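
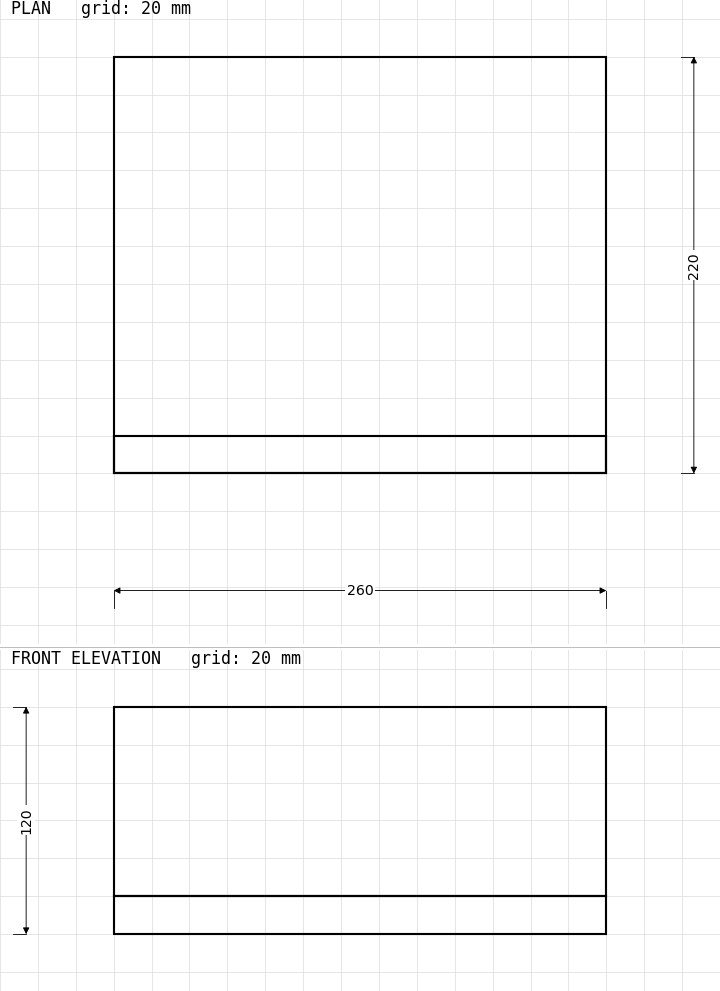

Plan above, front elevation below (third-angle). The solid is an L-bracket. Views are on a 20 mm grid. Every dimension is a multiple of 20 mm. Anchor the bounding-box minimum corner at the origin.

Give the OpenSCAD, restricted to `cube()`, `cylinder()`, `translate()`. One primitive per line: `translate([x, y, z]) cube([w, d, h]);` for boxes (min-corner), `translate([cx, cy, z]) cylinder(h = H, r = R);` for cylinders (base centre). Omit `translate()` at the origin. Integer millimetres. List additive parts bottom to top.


cube([260, 220, 20]);
translate([0, 0, 20]) cube([260, 20, 100]);


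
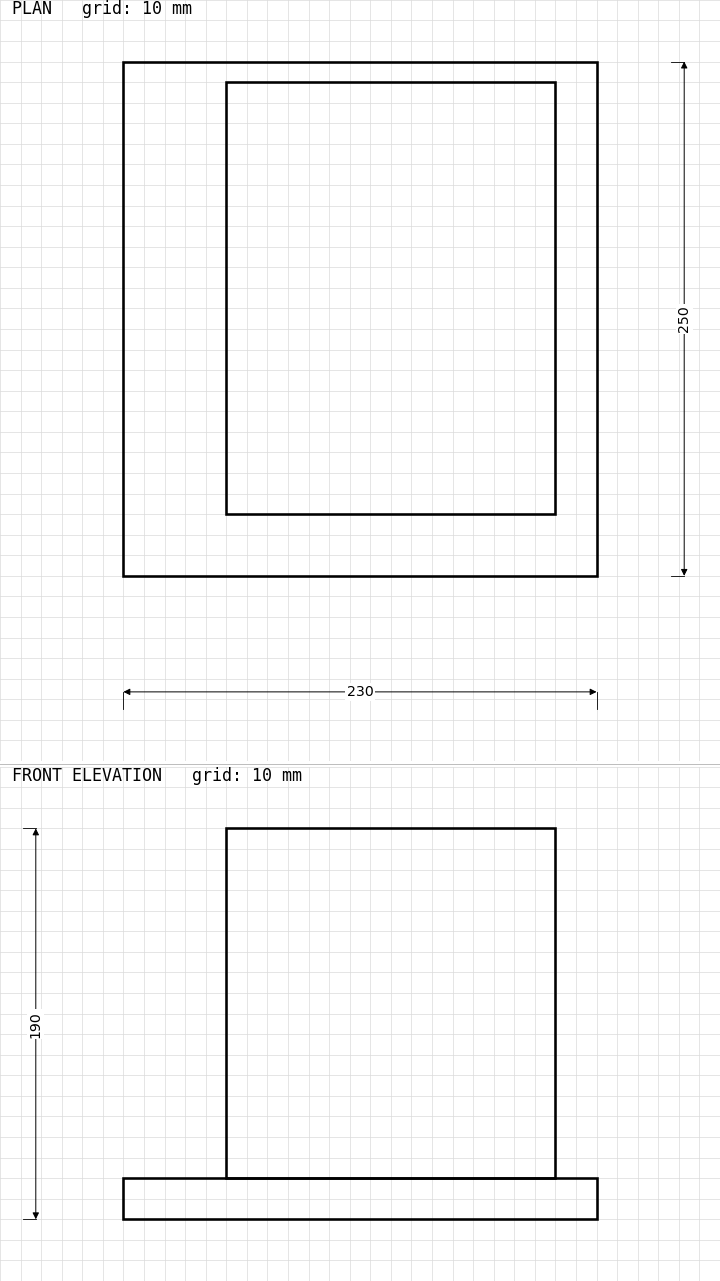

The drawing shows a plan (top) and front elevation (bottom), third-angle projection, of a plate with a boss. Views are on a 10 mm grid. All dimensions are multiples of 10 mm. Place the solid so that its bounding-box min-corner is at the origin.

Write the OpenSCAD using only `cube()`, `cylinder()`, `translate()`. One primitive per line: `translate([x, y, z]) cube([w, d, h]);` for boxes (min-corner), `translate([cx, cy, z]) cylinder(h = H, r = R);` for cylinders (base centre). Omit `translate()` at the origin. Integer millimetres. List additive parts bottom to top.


cube([230, 250, 20]);
translate([50, 30, 20]) cube([160, 210, 170]);


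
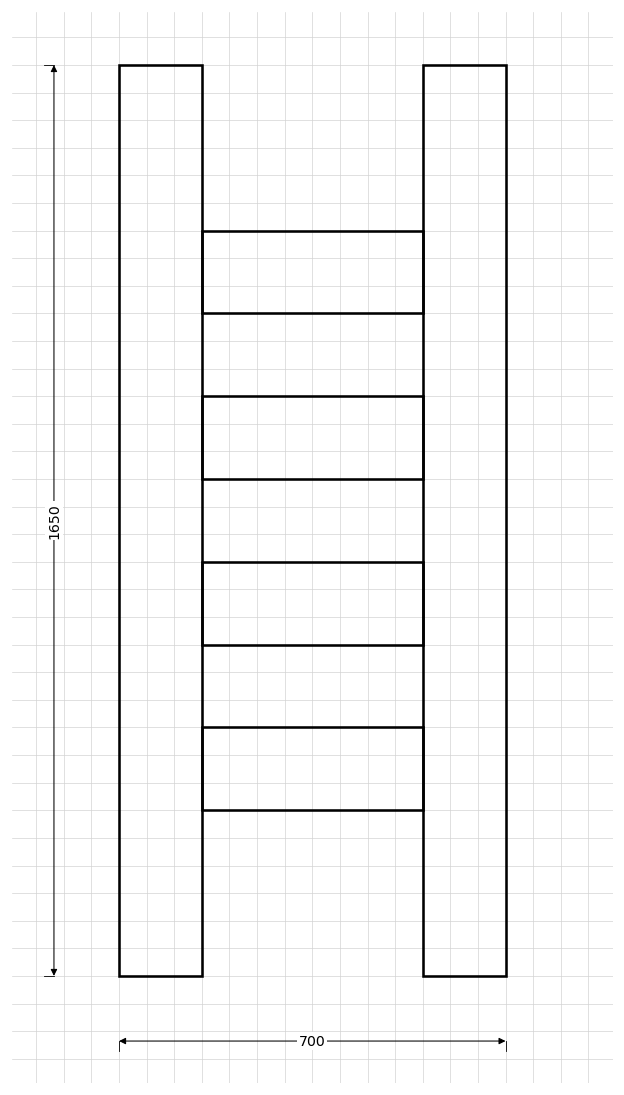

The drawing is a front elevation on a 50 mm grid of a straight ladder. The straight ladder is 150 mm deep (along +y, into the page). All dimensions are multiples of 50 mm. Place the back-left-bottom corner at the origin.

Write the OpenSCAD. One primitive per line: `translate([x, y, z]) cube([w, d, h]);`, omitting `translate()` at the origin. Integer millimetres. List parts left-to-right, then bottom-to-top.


cube([150, 150, 1650]);
translate([150, 0, 300]) cube([400, 150, 150]);
translate([150, 0, 600]) cube([400, 150, 150]);
translate([150, 0, 900]) cube([400, 150, 150]);
translate([150, 0, 1200]) cube([400, 150, 150]);
translate([550, 0, 0]) cube([150, 150, 1650]);


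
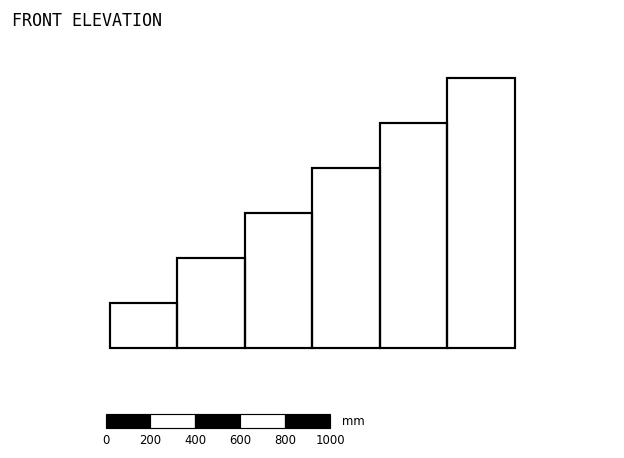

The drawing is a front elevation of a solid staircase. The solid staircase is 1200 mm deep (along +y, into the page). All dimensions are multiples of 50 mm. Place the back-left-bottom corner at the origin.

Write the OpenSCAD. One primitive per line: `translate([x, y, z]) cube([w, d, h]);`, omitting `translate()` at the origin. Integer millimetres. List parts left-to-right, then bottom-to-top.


cube([300, 1200, 200]);
translate([300, 0, 0]) cube([300, 1200, 400]);
translate([600, 0, 0]) cube([300, 1200, 600]);
translate([900, 0, 0]) cube([300, 1200, 800]);
translate([1200, 0, 0]) cube([300, 1200, 1000]);
translate([1500, 0, 0]) cube([300, 1200, 1200]);


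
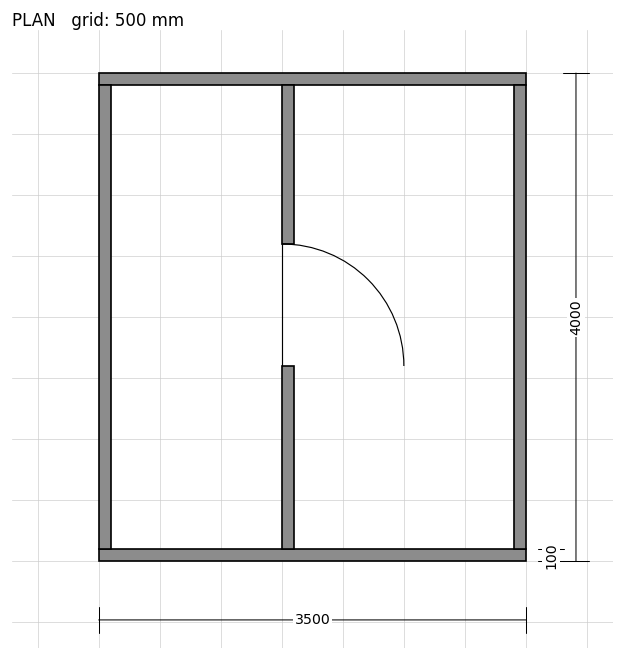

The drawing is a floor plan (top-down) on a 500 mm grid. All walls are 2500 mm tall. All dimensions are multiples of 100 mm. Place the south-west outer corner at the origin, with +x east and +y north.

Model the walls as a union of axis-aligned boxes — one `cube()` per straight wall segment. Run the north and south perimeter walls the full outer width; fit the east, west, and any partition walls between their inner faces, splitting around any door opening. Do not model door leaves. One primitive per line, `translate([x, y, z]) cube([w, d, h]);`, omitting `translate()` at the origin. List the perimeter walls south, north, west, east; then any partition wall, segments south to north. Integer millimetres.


cube([3500, 100, 2500]);
translate([0, 3900, 0]) cube([3500, 100, 2500]);
translate([0, 100, 0]) cube([100, 3800, 2500]);
translate([3400, 100, 0]) cube([100, 3800, 2500]);
translate([1500, 100, 0]) cube([100, 1500, 2500]);
translate([1500, 2600, 0]) cube([100, 1300, 2500]);


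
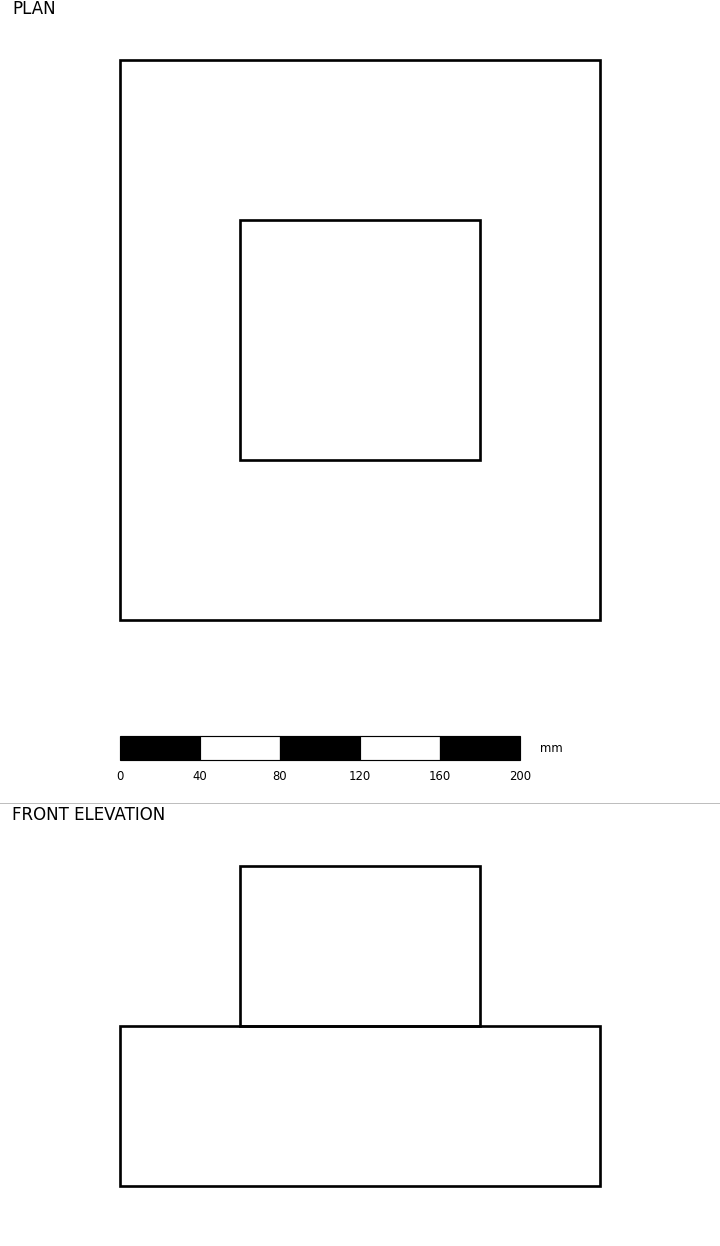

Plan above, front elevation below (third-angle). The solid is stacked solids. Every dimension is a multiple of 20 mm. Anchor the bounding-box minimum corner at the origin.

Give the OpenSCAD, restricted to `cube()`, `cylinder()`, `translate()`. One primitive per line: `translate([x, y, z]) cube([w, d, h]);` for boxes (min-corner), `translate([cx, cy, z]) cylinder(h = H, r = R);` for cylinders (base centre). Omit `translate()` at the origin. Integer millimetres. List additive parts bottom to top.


cube([240, 280, 80]);
translate([60, 80, 80]) cube([120, 120, 80]);


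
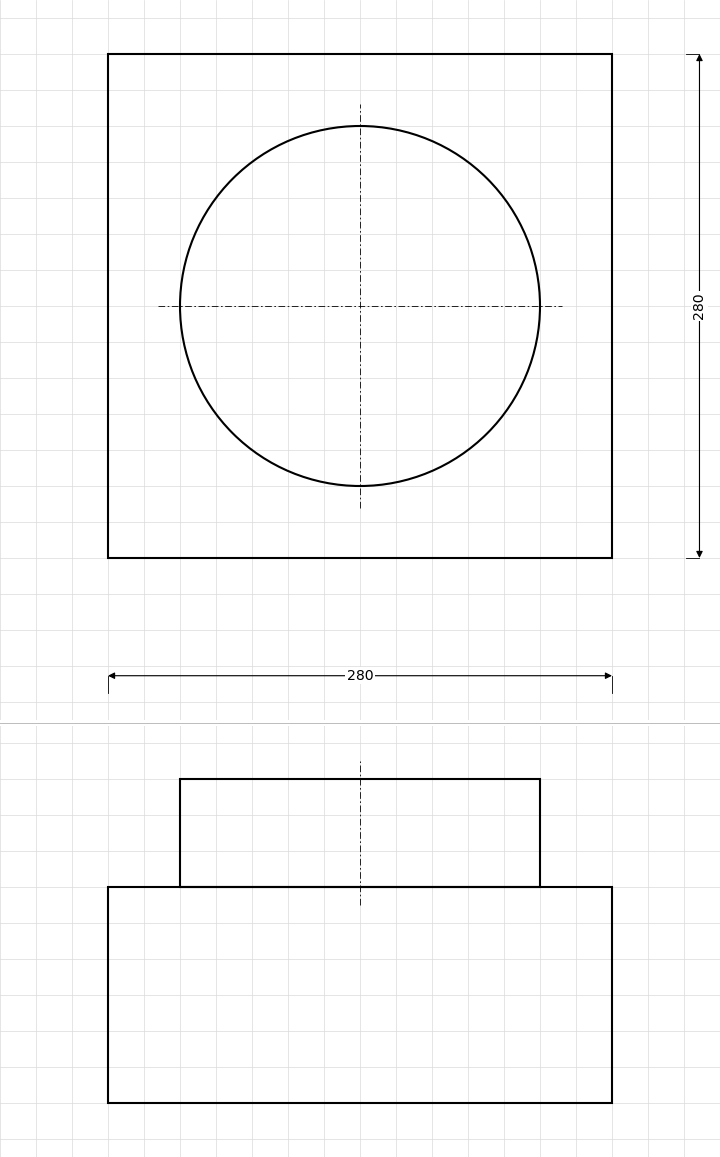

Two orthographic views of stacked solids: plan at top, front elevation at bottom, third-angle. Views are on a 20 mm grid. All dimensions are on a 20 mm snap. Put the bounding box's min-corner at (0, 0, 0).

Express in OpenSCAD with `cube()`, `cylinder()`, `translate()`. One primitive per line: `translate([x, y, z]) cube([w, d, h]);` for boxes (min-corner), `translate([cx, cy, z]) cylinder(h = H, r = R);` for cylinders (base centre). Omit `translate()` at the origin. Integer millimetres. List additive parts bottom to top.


cube([280, 280, 120]);
translate([140, 140, 120]) cylinder(h = 60, r = 100);


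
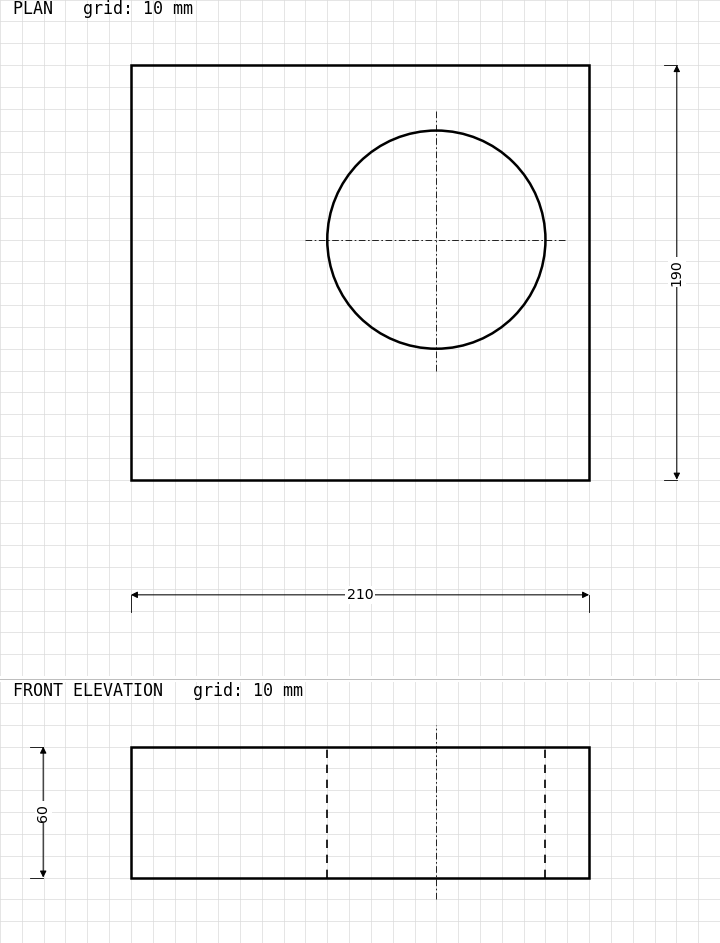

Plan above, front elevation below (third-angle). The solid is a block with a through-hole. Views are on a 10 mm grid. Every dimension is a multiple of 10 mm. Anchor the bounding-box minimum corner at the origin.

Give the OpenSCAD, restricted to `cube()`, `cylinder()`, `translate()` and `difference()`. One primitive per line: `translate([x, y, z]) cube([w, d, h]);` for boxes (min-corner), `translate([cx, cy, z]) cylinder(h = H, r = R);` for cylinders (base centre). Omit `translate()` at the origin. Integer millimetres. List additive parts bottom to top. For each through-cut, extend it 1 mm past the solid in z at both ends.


difference() {
  cube([210, 190, 60]);
  translate([140, 110, -1]) cylinder(h = 62, r = 50);
}


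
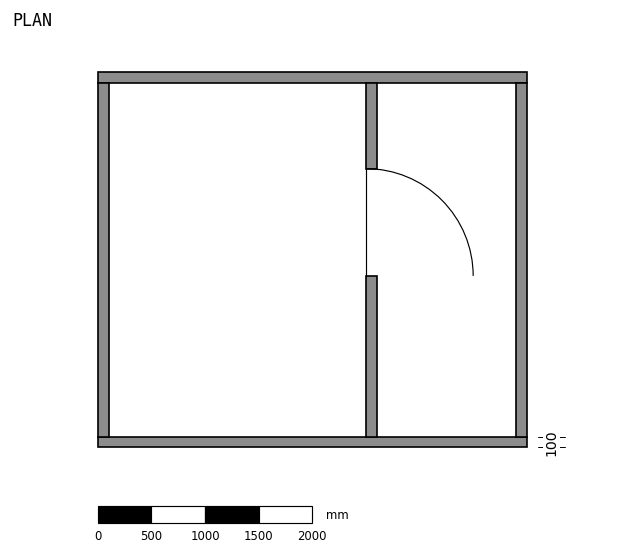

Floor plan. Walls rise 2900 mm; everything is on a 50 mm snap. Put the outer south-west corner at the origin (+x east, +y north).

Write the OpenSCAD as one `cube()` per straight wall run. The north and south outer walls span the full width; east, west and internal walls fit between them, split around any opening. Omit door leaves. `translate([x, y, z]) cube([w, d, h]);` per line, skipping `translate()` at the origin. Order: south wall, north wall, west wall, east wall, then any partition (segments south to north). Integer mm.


cube([4000, 100, 2900]);
translate([0, 3400, 0]) cube([4000, 100, 2900]);
translate([0, 100, 0]) cube([100, 3300, 2900]);
translate([3900, 100, 0]) cube([100, 3300, 2900]);
translate([2500, 100, 0]) cube([100, 1500, 2900]);
translate([2500, 2600, 0]) cube([100, 800, 2900]);


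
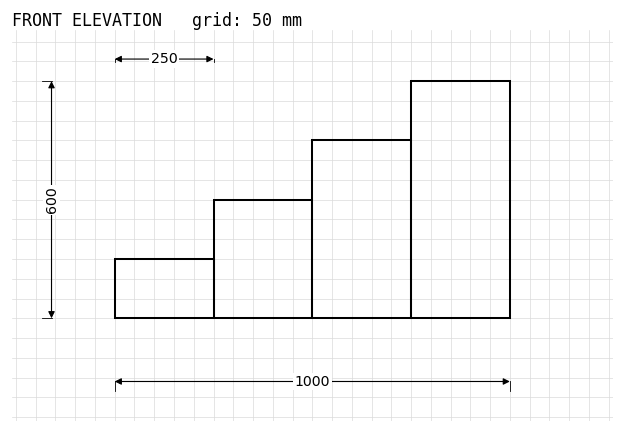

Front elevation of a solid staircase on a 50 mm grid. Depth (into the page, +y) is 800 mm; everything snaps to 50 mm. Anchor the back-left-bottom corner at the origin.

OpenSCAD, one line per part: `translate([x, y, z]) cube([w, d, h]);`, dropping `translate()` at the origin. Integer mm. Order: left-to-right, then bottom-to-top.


cube([250, 800, 150]);
translate([250, 0, 0]) cube([250, 800, 300]);
translate([500, 0, 0]) cube([250, 800, 450]);
translate([750, 0, 0]) cube([250, 800, 600]);


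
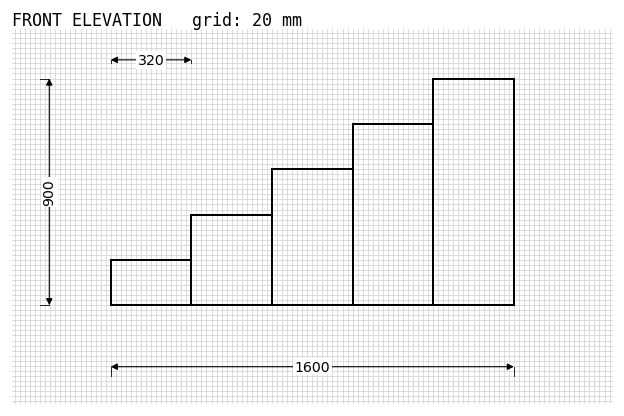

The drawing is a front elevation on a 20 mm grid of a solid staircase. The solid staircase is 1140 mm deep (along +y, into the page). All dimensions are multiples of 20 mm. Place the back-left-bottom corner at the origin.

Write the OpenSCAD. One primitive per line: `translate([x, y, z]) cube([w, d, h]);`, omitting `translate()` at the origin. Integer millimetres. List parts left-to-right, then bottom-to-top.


cube([320, 1140, 180]);
translate([320, 0, 0]) cube([320, 1140, 360]);
translate([640, 0, 0]) cube([320, 1140, 540]);
translate([960, 0, 0]) cube([320, 1140, 720]);
translate([1280, 0, 0]) cube([320, 1140, 900]);


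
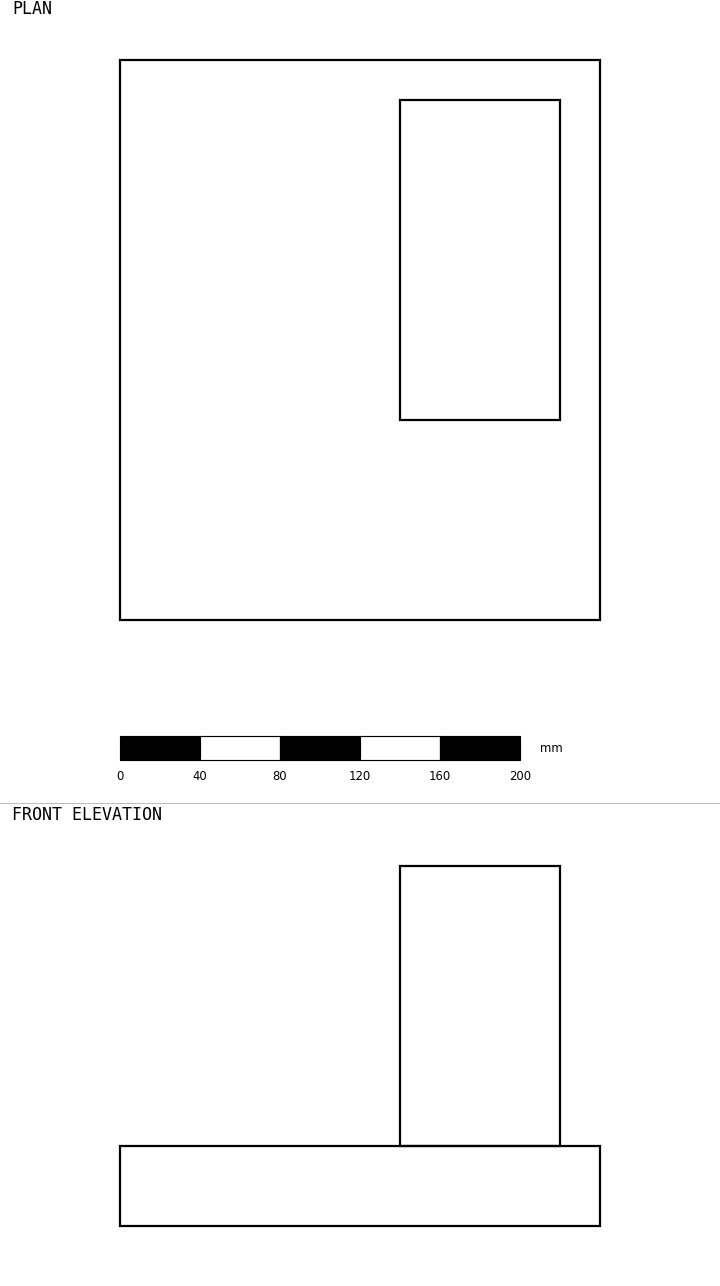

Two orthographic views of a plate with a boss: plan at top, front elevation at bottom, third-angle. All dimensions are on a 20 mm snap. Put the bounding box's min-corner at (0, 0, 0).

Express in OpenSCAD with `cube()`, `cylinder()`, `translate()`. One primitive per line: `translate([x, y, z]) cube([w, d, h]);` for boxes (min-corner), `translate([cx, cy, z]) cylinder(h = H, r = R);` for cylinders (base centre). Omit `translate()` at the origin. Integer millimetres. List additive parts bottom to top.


cube([240, 280, 40]);
translate([140, 100, 40]) cube([80, 160, 140]);


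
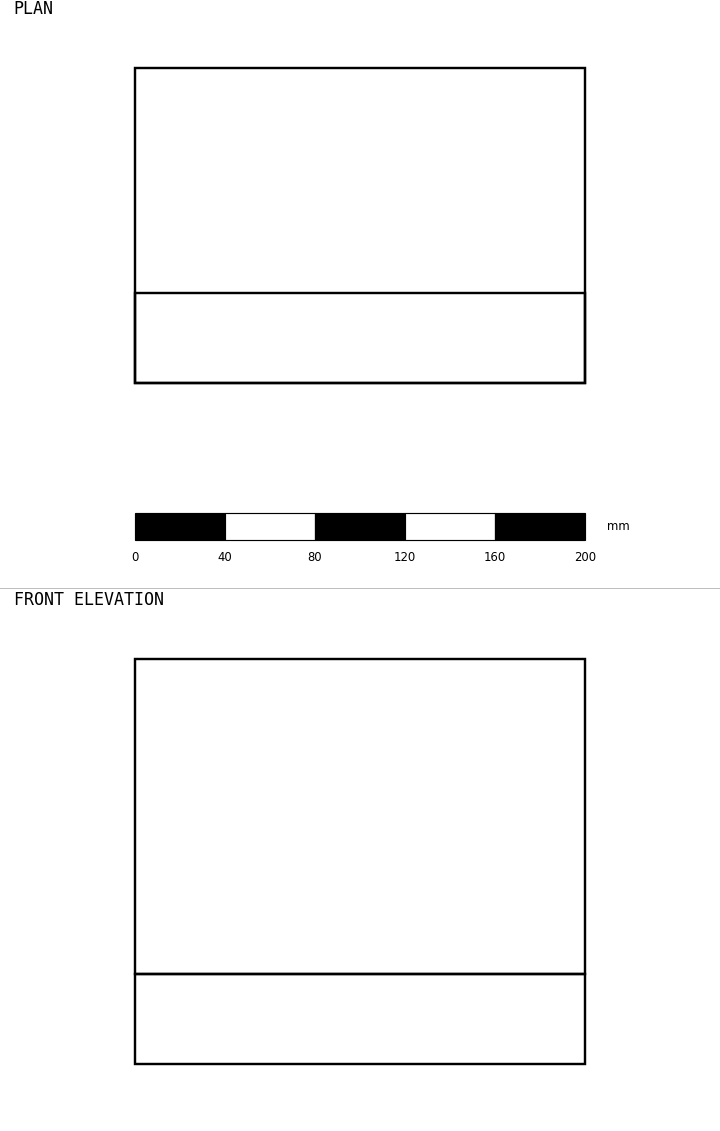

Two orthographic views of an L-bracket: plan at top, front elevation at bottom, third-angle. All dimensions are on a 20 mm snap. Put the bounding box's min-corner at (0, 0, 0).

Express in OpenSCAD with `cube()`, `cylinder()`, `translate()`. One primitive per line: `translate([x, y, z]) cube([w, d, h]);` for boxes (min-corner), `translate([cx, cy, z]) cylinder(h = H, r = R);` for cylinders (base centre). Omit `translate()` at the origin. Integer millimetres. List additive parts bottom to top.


cube([200, 140, 40]);
translate([0, 0, 40]) cube([200, 40, 140]);


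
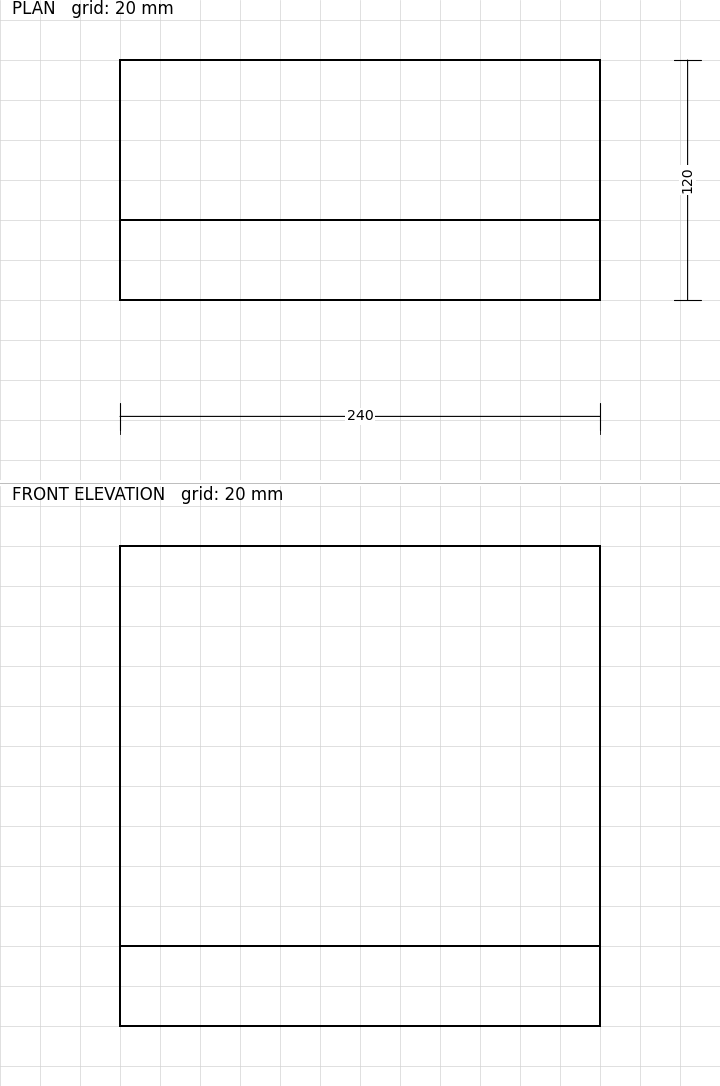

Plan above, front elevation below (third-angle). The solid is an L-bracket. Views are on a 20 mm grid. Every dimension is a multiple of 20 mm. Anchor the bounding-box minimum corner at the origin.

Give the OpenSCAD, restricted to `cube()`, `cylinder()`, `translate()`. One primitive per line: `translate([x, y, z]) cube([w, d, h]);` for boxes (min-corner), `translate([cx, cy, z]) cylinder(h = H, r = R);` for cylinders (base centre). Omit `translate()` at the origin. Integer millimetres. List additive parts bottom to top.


cube([240, 120, 40]);
translate([0, 0, 40]) cube([240, 40, 200]);


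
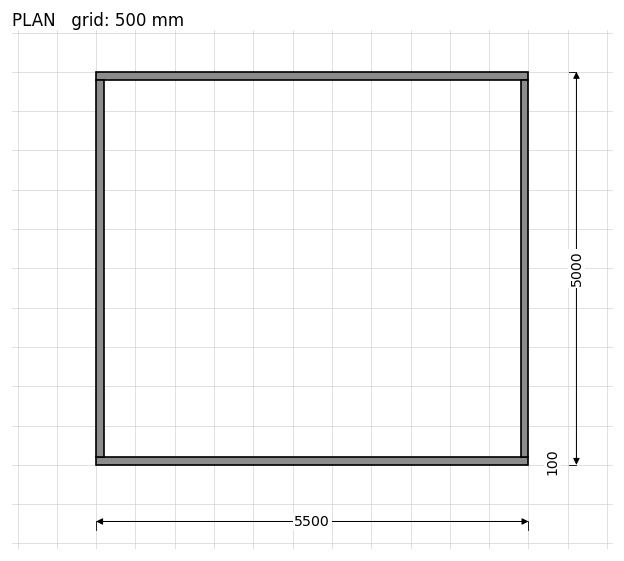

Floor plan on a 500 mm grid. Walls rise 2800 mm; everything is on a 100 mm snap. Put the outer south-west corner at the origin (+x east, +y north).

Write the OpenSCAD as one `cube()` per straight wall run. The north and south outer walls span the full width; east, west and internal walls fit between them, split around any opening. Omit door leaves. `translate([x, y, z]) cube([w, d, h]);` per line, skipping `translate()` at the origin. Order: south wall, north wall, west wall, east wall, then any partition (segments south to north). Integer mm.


cube([5500, 100, 2800]);
translate([0, 4900, 0]) cube([5500, 100, 2800]);
translate([0, 100, 0]) cube([100, 4800, 2800]);
translate([5400, 100, 0]) cube([100, 4800, 2800]);


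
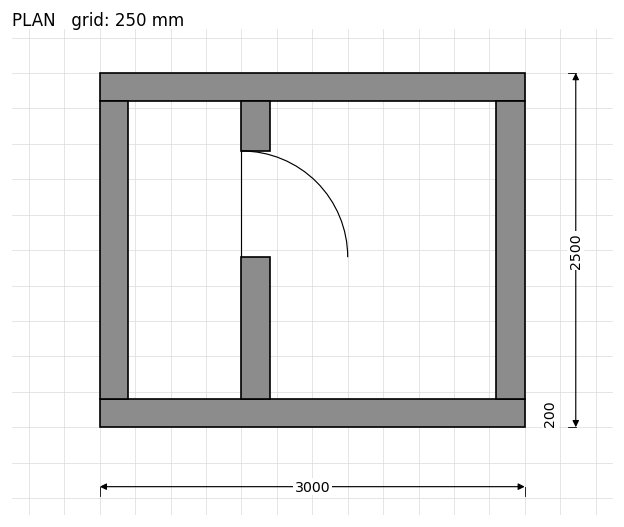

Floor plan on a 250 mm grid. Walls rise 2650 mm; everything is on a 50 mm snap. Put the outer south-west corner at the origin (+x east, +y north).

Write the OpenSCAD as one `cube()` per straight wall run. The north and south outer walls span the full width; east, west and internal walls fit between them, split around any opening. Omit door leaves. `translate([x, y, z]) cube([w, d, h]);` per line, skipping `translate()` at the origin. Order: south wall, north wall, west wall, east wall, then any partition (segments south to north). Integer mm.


cube([3000, 200, 2650]);
translate([0, 2300, 0]) cube([3000, 200, 2650]);
translate([0, 200, 0]) cube([200, 2100, 2650]);
translate([2800, 200, 0]) cube([200, 2100, 2650]);
translate([1000, 200, 0]) cube([200, 1000, 2650]);
translate([1000, 1950, 0]) cube([200, 350, 2650]);


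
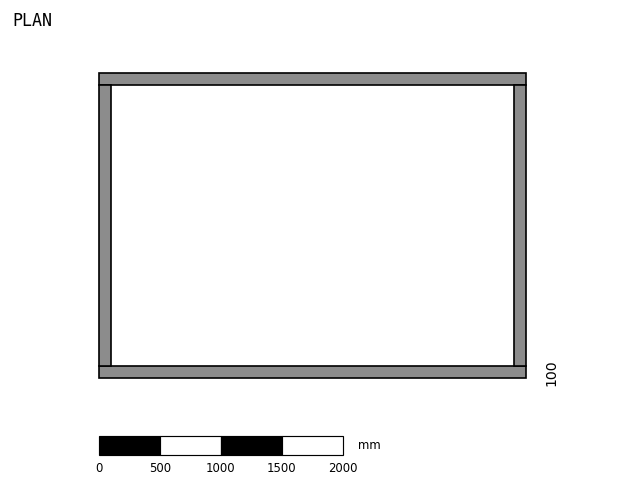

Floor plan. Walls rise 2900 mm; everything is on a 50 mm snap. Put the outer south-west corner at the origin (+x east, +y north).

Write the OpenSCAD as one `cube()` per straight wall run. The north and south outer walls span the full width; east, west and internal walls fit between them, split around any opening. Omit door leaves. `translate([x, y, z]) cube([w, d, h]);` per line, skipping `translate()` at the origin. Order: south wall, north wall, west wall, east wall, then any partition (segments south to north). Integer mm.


cube([3500, 100, 2900]);
translate([0, 2400, 0]) cube([3500, 100, 2900]);
translate([0, 100, 0]) cube([100, 2300, 2900]);
translate([3400, 100, 0]) cube([100, 2300, 2900]);


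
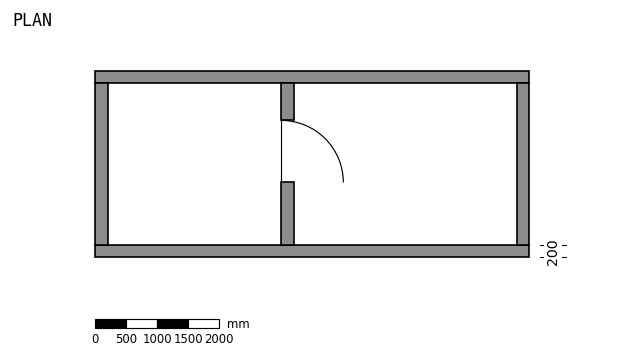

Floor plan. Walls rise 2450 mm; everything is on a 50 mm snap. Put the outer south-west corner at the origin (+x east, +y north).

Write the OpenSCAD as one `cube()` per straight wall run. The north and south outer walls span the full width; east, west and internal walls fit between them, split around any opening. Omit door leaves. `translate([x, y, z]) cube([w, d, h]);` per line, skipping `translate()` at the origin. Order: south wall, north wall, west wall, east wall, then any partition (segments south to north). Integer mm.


cube([7000, 200, 2450]);
translate([0, 2800, 0]) cube([7000, 200, 2450]);
translate([0, 200, 0]) cube([200, 2600, 2450]);
translate([6800, 200, 0]) cube([200, 2600, 2450]);
translate([3000, 200, 0]) cube([200, 1000, 2450]);
translate([3000, 2200, 0]) cube([200, 600, 2450]);


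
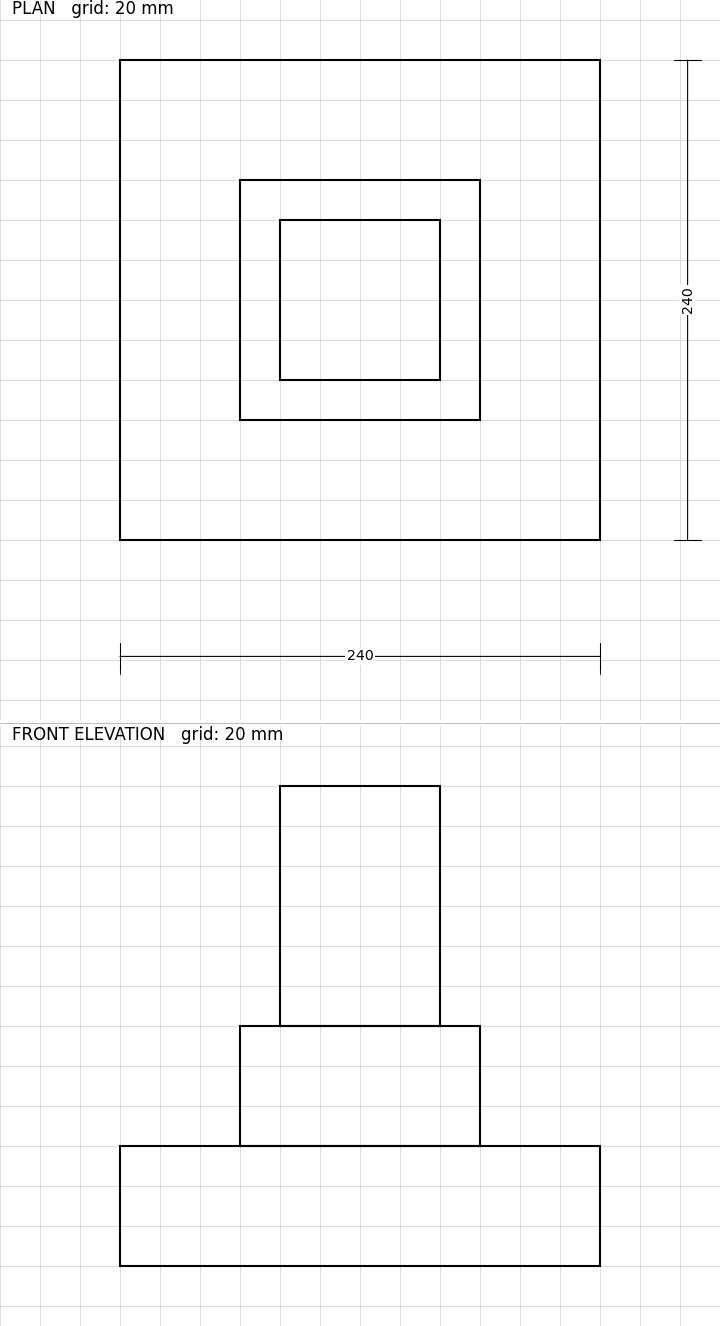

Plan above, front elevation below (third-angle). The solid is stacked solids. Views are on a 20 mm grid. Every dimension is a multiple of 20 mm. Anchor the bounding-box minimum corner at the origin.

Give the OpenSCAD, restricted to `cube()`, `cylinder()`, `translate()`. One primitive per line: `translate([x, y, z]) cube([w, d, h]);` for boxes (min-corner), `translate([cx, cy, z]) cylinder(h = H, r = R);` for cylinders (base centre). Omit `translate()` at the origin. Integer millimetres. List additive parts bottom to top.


cube([240, 240, 60]);
translate([60, 60, 60]) cube([120, 120, 60]);
translate([80, 80, 120]) cube([80, 80, 120]);


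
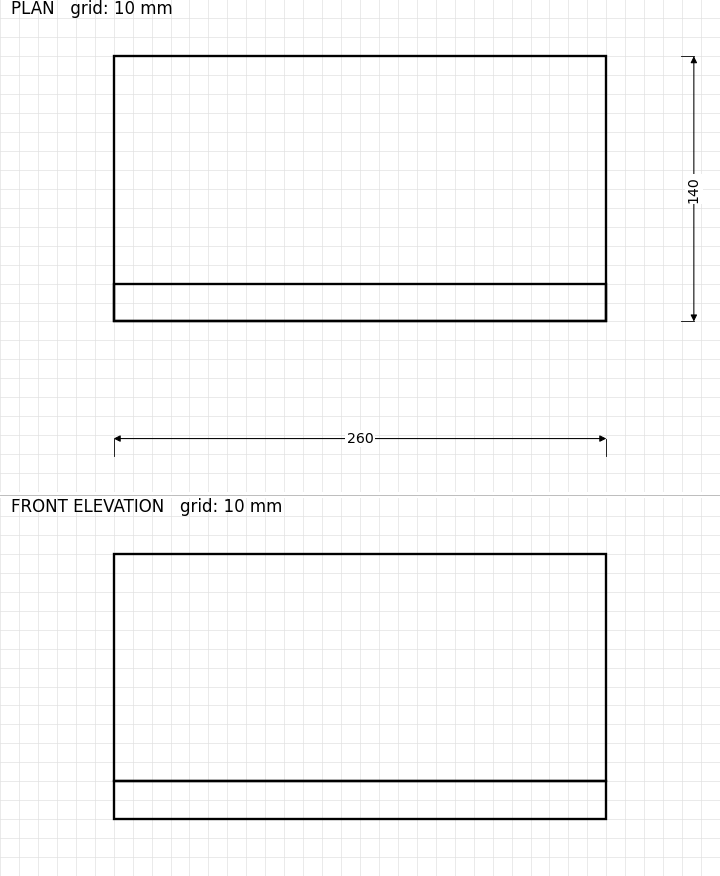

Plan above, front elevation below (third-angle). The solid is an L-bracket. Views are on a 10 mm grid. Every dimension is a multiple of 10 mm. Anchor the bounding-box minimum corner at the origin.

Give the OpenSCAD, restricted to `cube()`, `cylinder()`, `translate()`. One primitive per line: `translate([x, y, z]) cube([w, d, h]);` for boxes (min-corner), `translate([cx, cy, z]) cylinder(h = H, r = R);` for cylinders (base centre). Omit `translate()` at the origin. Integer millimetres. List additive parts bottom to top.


cube([260, 140, 20]);
translate([0, 0, 20]) cube([260, 20, 120]);


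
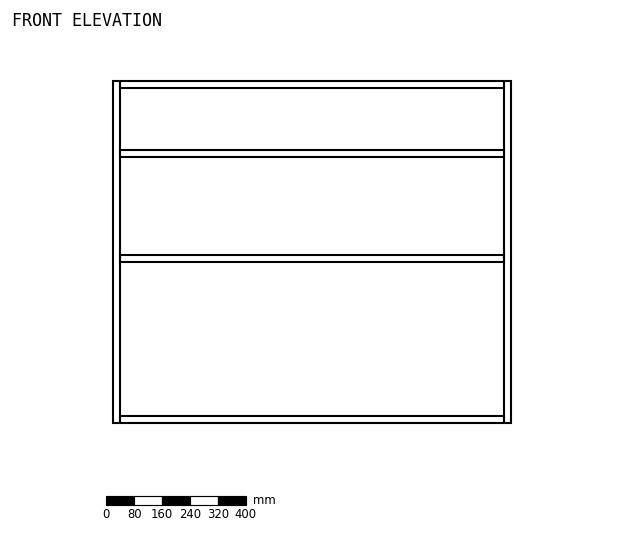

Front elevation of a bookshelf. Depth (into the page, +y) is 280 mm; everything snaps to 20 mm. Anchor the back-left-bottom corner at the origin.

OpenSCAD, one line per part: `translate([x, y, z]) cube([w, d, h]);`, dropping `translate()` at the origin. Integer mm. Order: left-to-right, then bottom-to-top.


cube([20, 280, 980]);
translate([20, 0, 0]) cube([1100, 280, 20]);
translate([20, 0, 460]) cube([1100, 280, 20]);
translate([20, 0, 760]) cube([1100, 280, 20]);
translate([20, 0, 960]) cube([1100, 280, 20]);
translate([1120, 0, 0]) cube([20, 280, 980]);


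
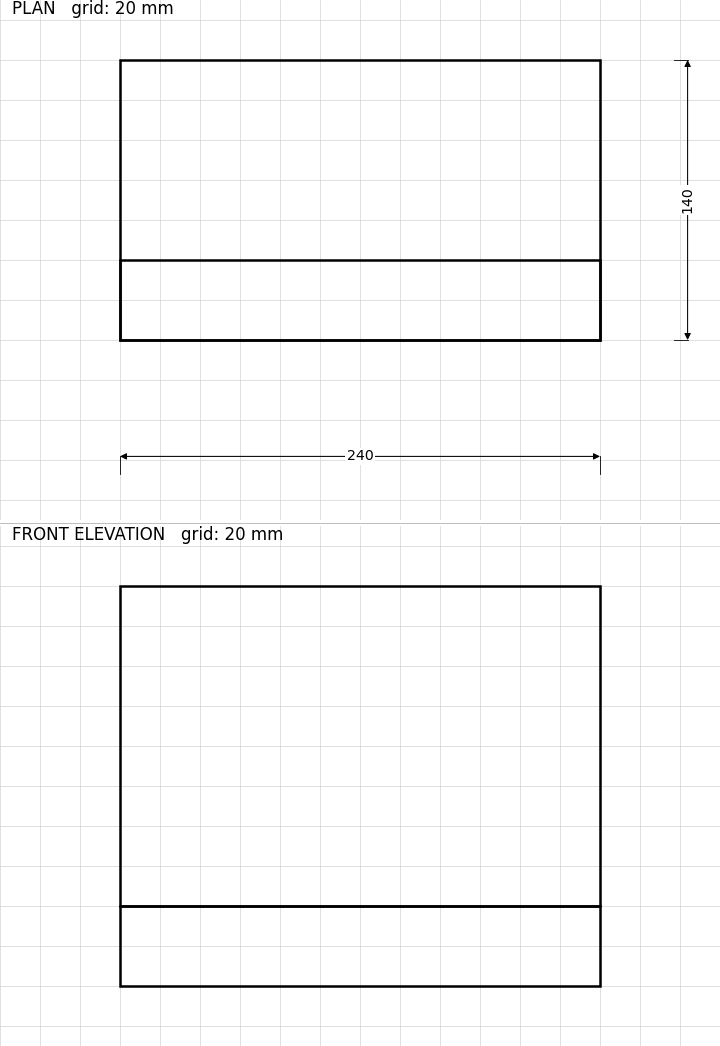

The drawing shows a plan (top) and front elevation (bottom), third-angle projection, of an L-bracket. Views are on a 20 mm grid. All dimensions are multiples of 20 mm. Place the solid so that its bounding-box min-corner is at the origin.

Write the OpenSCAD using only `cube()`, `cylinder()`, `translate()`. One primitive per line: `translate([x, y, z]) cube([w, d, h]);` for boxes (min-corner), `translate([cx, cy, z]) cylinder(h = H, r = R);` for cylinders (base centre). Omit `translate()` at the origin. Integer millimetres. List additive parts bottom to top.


cube([240, 140, 40]);
translate([0, 0, 40]) cube([240, 40, 160]);


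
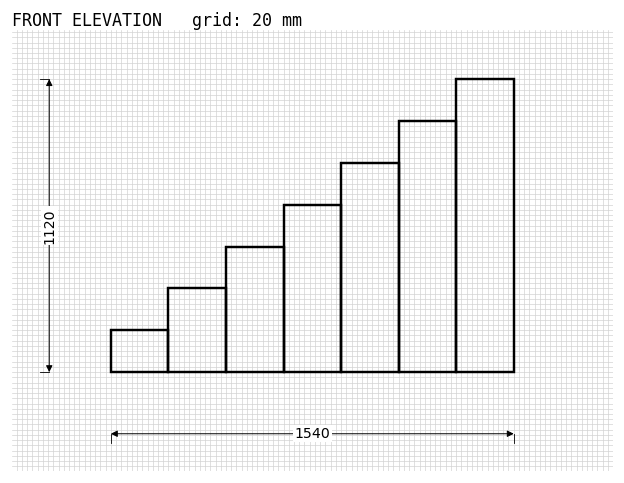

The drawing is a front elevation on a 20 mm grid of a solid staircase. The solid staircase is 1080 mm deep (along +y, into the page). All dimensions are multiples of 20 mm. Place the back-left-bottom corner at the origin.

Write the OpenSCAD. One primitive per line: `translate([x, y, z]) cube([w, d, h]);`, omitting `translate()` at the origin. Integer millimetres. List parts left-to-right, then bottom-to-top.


cube([220, 1080, 160]);
translate([220, 0, 0]) cube([220, 1080, 320]);
translate([440, 0, 0]) cube([220, 1080, 480]);
translate([660, 0, 0]) cube([220, 1080, 640]);
translate([880, 0, 0]) cube([220, 1080, 800]);
translate([1100, 0, 0]) cube([220, 1080, 960]);
translate([1320, 0, 0]) cube([220, 1080, 1120]);


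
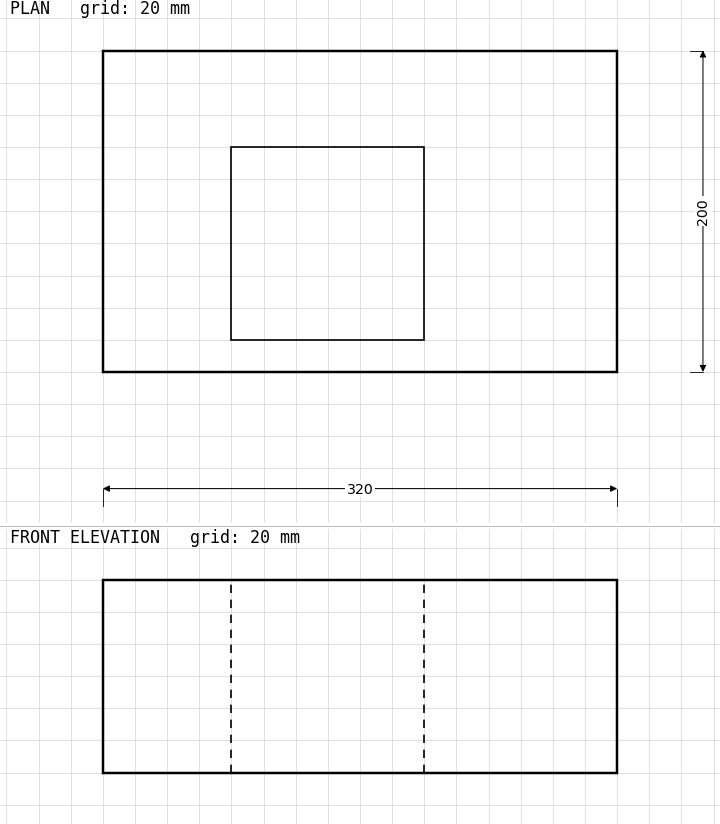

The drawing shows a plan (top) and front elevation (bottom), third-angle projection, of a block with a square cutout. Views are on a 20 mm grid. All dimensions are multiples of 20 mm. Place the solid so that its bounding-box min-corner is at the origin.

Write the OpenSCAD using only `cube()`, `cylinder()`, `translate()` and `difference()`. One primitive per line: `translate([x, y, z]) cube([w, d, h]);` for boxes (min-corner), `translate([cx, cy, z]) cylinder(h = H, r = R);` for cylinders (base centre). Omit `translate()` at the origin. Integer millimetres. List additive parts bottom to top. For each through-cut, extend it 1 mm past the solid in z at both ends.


difference() {
  cube([320, 200, 120]);
  translate([80, 20, -1]) cube([120, 120, 122]);
}


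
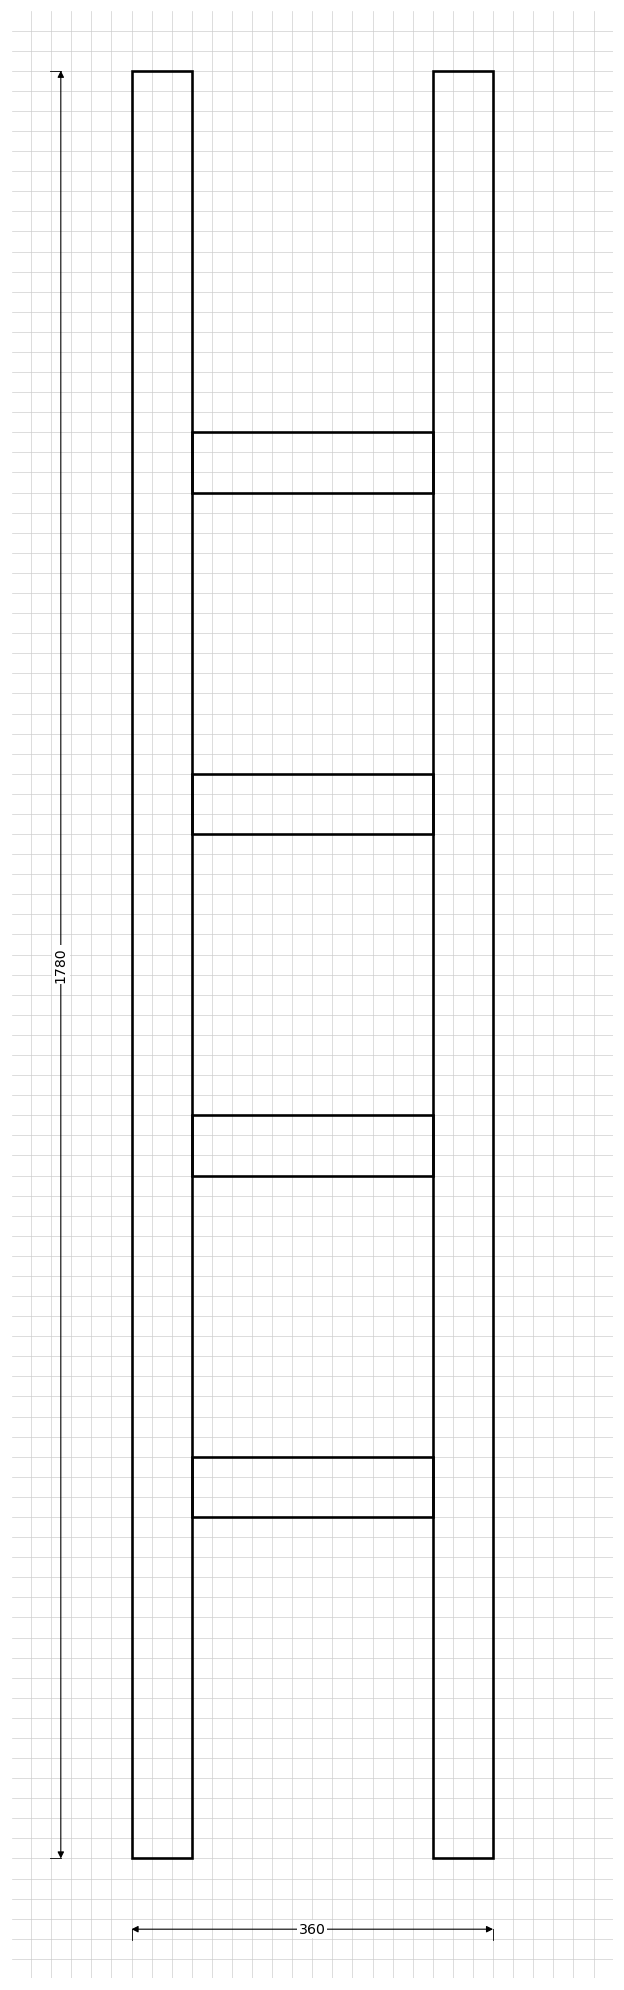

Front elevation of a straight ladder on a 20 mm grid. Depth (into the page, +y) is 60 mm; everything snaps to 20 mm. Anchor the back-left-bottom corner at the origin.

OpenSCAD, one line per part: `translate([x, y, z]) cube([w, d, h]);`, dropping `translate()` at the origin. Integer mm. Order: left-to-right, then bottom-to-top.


cube([60, 60, 1780]);
translate([60, 0, 340]) cube([240, 60, 60]);
translate([60, 0, 680]) cube([240, 60, 60]);
translate([60, 0, 1020]) cube([240, 60, 60]);
translate([60, 0, 1360]) cube([240, 60, 60]);
translate([300, 0, 0]) cube([60, 60, 1780]);


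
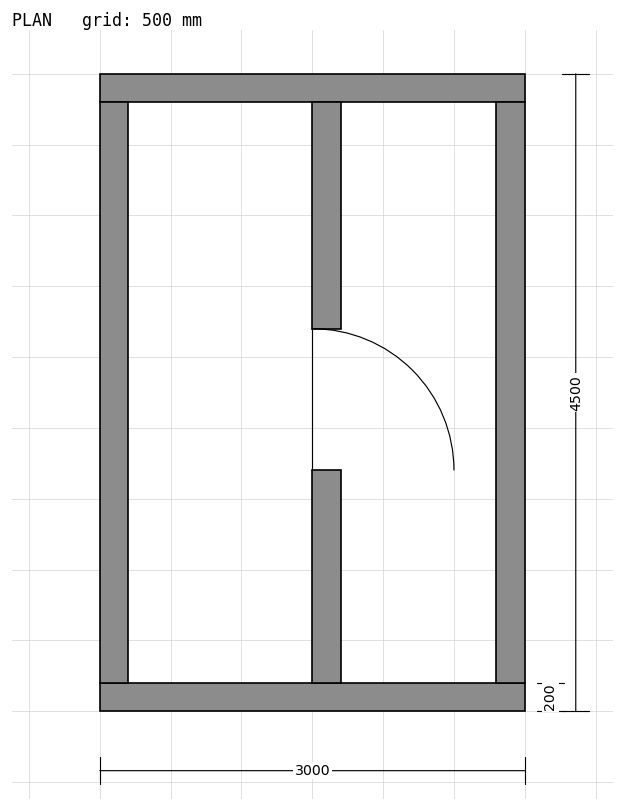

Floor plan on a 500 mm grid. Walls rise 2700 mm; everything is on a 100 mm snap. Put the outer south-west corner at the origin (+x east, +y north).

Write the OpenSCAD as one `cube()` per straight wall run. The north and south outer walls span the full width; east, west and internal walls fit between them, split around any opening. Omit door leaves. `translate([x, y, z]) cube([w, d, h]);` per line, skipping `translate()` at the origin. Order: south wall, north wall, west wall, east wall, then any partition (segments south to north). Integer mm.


cube([3000, 200, 2700]);
translate([0, 4300, 0]) cube([3000, 200, 2700]);
translate([0, 200, 0]) cube([200, 4100, 2700]);
translate([2800, 200, 0]) cube([200, 4100, 2700]);
translate([1500, 200, 0]) cube([200, 1500, 2700]);
translate([1500, 2700, 0]) cube([200, 1600, 2700]);


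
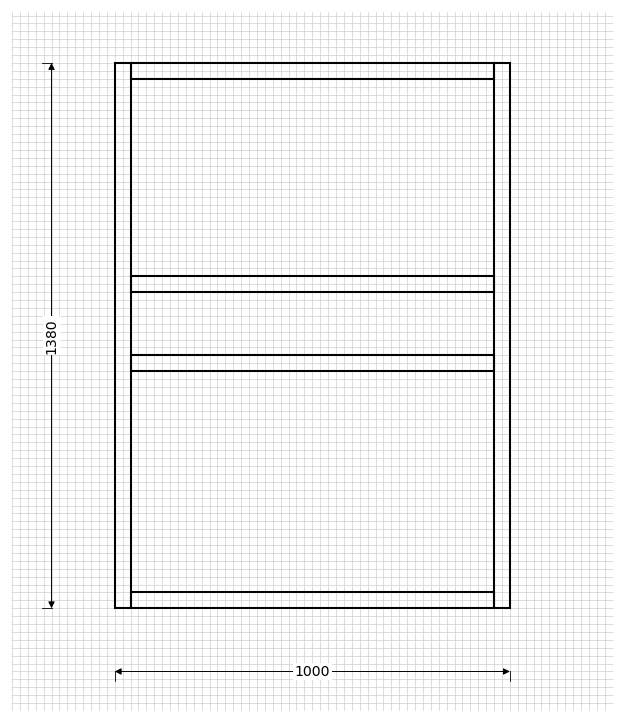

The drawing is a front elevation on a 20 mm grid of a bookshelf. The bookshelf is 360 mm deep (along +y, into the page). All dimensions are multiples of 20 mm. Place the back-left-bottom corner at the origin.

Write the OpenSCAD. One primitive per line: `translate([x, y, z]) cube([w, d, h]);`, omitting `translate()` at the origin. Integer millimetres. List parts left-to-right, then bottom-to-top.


cube([40, 360, 1380]);
translate([40, 0, 0]) cube([920, 360, 40]);
translate([40, 0, 600]) cube([920, 360, 40]);
translate([40, 0, 800]) cube([920, 360, 40]);
translate([40, 0, 1340]) cube([920, 360, 40]);
translate([960, 0, 0]) cube([40, 360, 1380]);


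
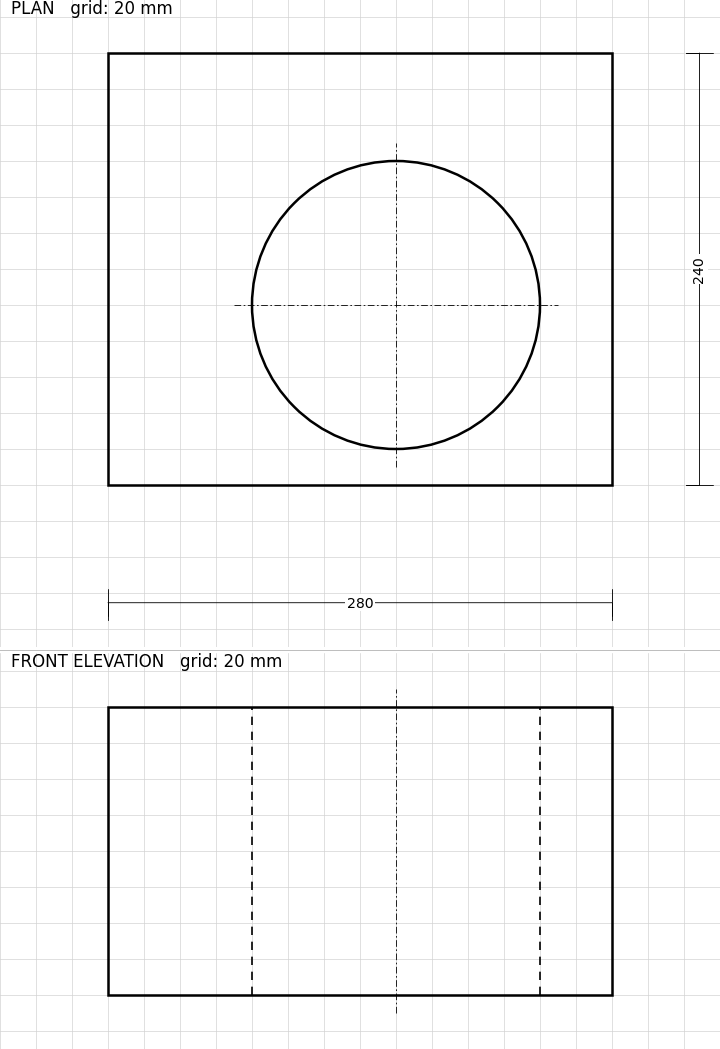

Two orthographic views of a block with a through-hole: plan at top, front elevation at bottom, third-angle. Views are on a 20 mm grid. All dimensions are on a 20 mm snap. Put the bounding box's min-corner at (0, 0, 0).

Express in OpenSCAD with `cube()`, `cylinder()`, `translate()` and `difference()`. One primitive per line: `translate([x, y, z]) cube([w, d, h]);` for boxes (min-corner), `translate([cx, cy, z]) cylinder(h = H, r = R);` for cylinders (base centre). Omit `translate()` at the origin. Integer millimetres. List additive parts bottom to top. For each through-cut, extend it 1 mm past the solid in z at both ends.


difference() {
  cube([280, 240, 160]);
  translate([160, 100, -1]) cylinder(h = 162, r = 80);
}


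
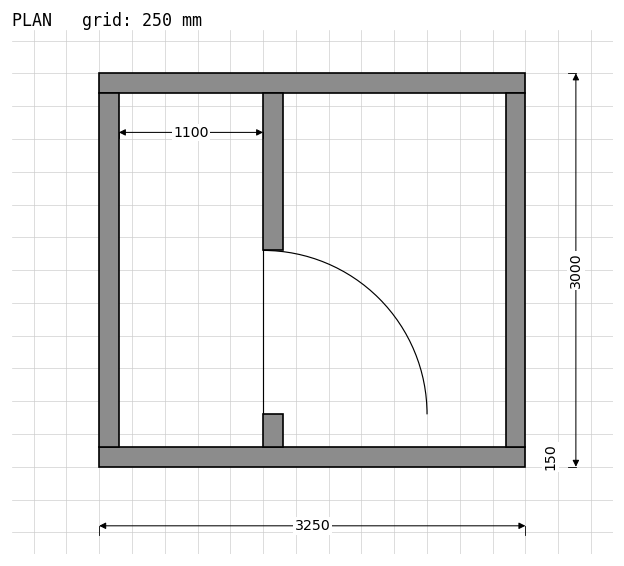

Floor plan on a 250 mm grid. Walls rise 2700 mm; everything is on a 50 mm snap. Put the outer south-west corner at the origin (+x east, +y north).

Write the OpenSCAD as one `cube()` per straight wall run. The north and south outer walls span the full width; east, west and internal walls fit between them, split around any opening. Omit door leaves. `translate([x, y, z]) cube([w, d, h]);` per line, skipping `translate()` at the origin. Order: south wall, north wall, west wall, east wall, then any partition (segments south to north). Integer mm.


cube([3250, 150, 2700]);
translate([0, 2850, 0]) cube([3250, 150, 2700]);
translate([0, 150, 0]) cube([150, 2700, 2700]);
translate([3100, 150, 0]) cube([150, 2700, 2700]);
translate([1250, 150, 0]) cube([150, 250, 2700]);
translate([1250, 1650, 0]) cube([150, 1200, 2700]);


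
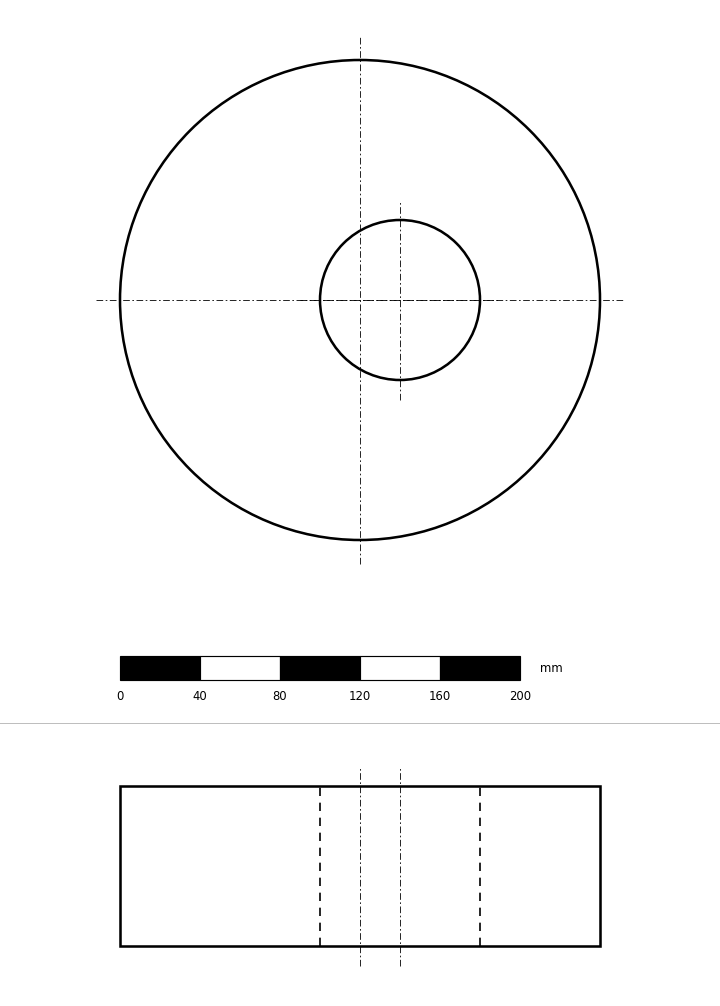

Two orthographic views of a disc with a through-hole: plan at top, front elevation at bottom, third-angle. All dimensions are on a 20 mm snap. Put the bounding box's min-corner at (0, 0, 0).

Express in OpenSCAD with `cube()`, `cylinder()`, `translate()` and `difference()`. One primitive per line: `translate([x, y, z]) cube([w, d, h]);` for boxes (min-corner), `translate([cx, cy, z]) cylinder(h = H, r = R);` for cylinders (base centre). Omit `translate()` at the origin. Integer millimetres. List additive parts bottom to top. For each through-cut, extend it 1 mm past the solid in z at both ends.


difference() {
  translate([120, 120, 0]) cylinder(h = 80, r = 120);
  translate([140, 120, -1]) cylinder(h = 82, r = 40);
}


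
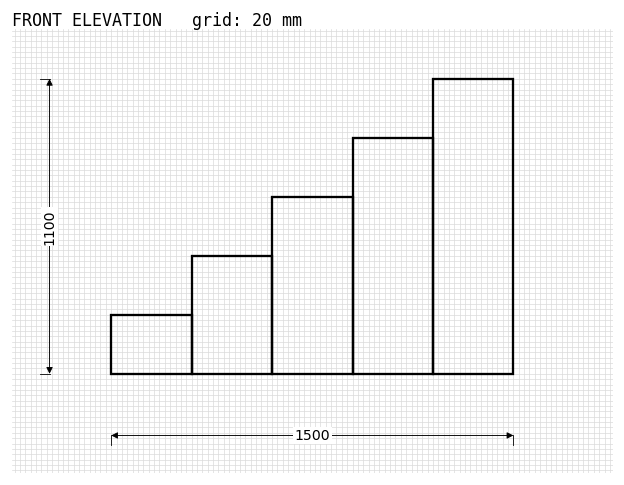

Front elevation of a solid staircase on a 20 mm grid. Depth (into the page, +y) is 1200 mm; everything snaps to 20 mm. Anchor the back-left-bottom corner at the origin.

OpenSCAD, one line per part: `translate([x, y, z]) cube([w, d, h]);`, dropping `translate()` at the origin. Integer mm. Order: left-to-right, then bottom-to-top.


cube([300, 1200, 220]);
translate([300, 0, 0]) cube([300, 1200, 440]);
translate([600, 0, 0]) cube([300, 1200, 660]);
translate([900, 0, 0]) cube([300, 1200, 880]);
translate([1200, 0, 0]) cube([300, 1200, 1100]);


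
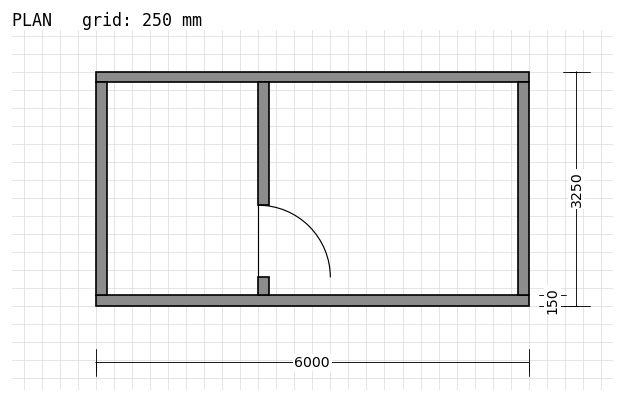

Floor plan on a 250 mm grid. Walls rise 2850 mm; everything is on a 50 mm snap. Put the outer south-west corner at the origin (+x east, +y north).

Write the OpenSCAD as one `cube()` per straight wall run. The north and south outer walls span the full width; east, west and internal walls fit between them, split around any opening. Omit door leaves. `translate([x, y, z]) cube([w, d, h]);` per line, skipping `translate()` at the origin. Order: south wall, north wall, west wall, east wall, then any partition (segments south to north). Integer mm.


cube([6000, 150, 2850]);
translate([0, 3100, 0]) cube([6000, 150, 2850]);
translate([0, 150, 0]) cube([150, 2950, 2850]);
translate([5850, 150, 0]) cube([150, 2950, 2850]);
translate([2250, 150, 0]) cube([150, 250, 2850]);
translate([2250, 1400, 0]) cube([150, 1700, 2850]);


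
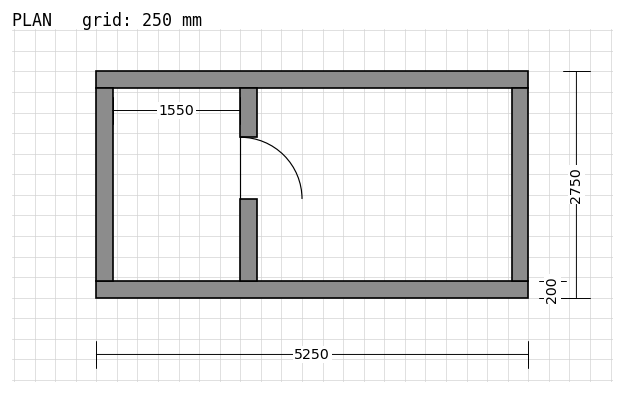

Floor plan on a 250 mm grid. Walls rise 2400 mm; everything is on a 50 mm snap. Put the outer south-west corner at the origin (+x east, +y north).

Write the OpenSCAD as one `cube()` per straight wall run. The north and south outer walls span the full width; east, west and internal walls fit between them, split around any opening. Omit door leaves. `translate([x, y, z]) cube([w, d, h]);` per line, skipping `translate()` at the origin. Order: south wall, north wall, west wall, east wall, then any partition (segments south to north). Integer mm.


cube([5250, 200, 2400]);
translate([0, 2550, 0]) cube([5250, 200, 2400]);
translate([0, 200, 0]) cube([200, 2350, 2400]);
translate([5050, 200, 0]) cube([200, 2350, 2400]);
translate([1750, 200, 0]) cube([200, 1000, 2400]);
translate([1750, 1950, 0]) cube([200, 600, 2400]);


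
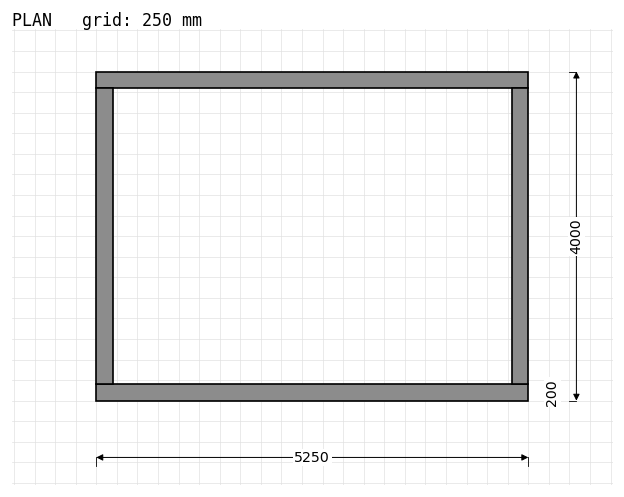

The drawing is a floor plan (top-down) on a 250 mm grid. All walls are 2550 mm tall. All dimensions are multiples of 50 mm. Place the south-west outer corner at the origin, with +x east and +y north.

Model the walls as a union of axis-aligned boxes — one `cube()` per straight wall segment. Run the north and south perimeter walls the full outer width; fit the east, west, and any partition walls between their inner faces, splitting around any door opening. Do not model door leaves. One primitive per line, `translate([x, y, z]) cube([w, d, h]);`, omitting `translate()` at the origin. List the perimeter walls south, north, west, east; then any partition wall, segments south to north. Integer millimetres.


cube([5250, 200, 2550]);
translate([0, 3800, 0]) cube([5250, 200, 2550]);
translate([0, 200, 0]) cube([200, 3600, 2550]);
translate([5050, 200, 0]) cube([200, 3600, 2550]);


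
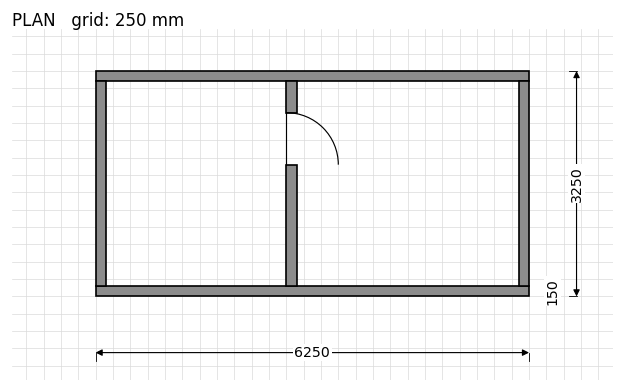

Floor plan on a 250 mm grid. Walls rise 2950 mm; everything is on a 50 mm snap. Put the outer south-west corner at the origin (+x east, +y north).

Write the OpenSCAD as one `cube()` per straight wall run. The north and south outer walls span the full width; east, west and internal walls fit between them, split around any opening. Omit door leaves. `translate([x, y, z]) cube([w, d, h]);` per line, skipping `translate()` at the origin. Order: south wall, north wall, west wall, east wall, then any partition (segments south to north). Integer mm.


cube([6250, 150, 2950]);
translate([0, 3100, 0]) cube([6250, 150, 2950]);
translate([0, 150, 0]) cube([150, 2950, 2950]);
translate([6100, 150, 0]) cube([150, 2950, 2950]);
translate([2750, 150, 0]) cube([150, 1750, 2950]);
translate([2750, 2650, 0]) cube([150, 450, 2950]);


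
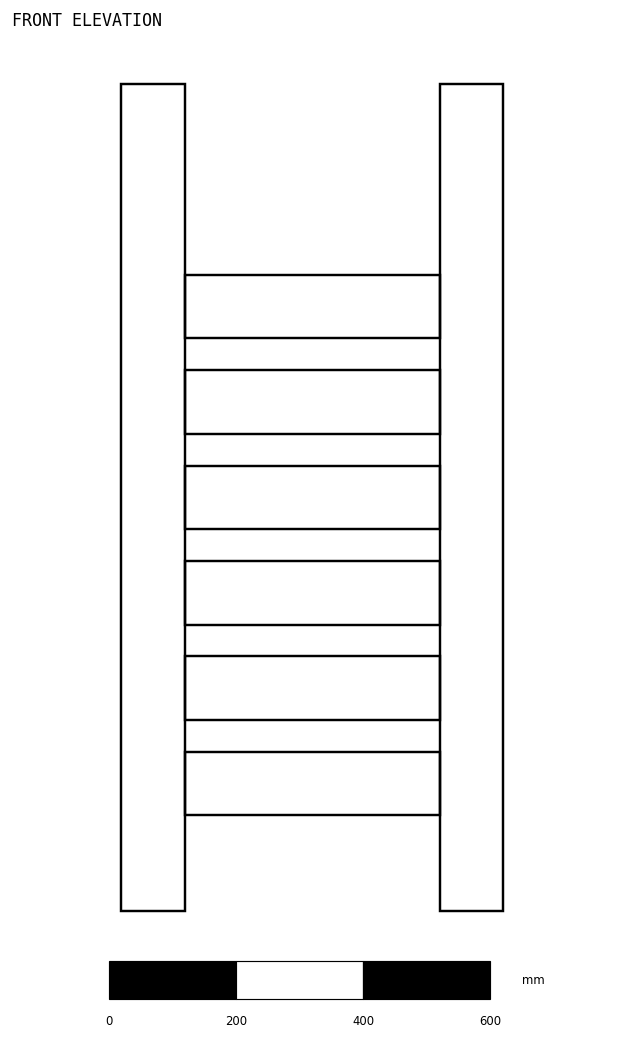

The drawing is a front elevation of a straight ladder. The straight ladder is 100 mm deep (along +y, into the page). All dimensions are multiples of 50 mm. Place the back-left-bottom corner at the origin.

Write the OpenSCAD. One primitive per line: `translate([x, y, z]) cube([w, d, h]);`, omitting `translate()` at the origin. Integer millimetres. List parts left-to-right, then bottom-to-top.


cube([100, 100, 1300]);
translate([100, 0, 150]) cube([400, 100, 100]);
translate([100, 0, 300]) cube([400, 100, 100]);
translate([100, 0, 450]) cube([400, 100, 100]);
translate([100, 0, 600]) cube([400, 100, 100]);
translate([100, 0, 750]) cube([400, 100, 100]);
translate([100, 0, 900]) cube([400, 100, 100]);
translate([500, 0, 0]) cube([100, 100, 1300]);


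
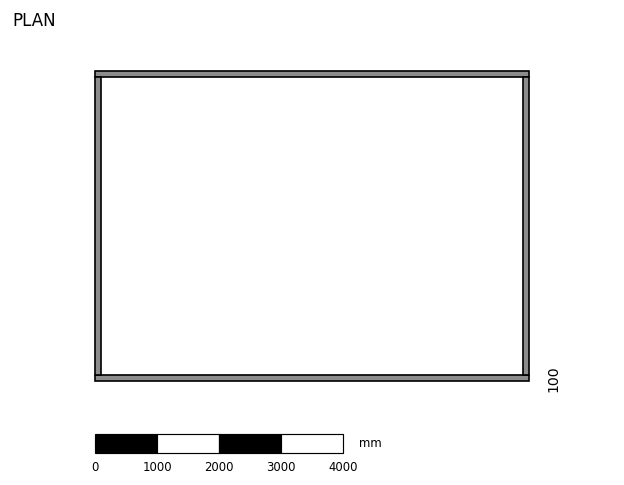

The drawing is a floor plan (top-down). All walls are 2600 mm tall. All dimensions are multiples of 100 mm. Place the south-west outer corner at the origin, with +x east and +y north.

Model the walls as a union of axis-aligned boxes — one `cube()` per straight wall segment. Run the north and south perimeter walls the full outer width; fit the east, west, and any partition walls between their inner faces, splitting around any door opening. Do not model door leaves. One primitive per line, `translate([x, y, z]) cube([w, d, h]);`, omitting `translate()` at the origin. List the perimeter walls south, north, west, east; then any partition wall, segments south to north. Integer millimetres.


cube([7000, 100, 2600]);
translate([0, 4900, 0]) cube([7000, 100, 2600]);
translate([0, 100, 0]) cube([100, 4800, 2600]);
translate([6900, 100, 0]) cube([100, 4800, 2600]);


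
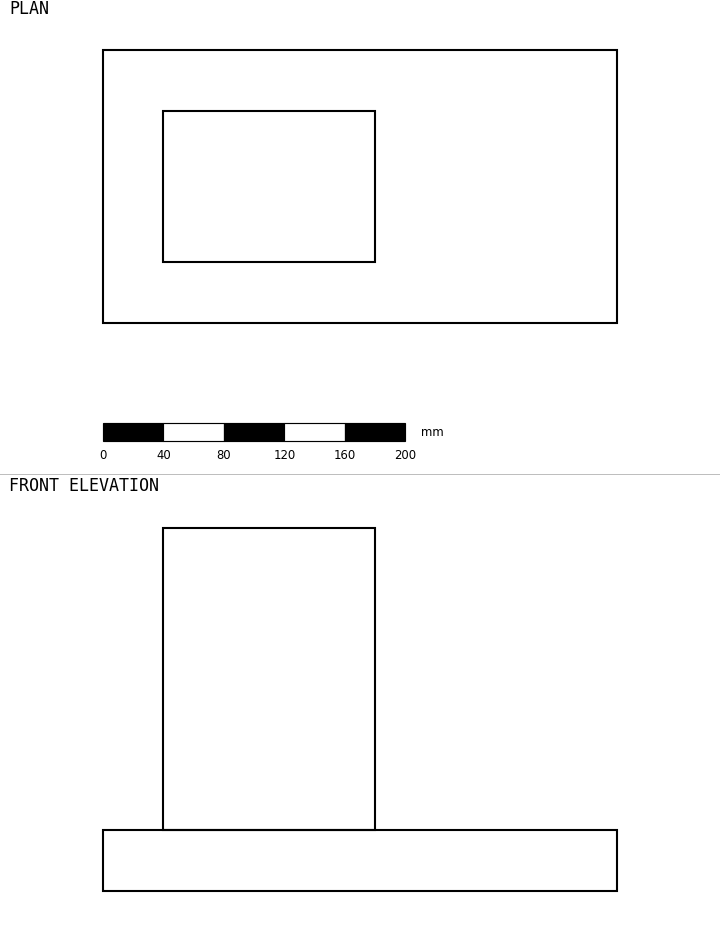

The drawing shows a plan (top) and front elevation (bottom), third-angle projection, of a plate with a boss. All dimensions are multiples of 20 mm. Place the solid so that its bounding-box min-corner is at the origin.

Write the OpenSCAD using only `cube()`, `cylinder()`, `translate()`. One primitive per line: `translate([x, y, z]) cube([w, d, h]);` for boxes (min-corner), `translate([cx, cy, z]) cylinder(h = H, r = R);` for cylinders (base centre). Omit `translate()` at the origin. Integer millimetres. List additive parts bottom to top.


cube([340, 180, 40]);
translate([40, 40, 40]) cube([140, 100, 200]);


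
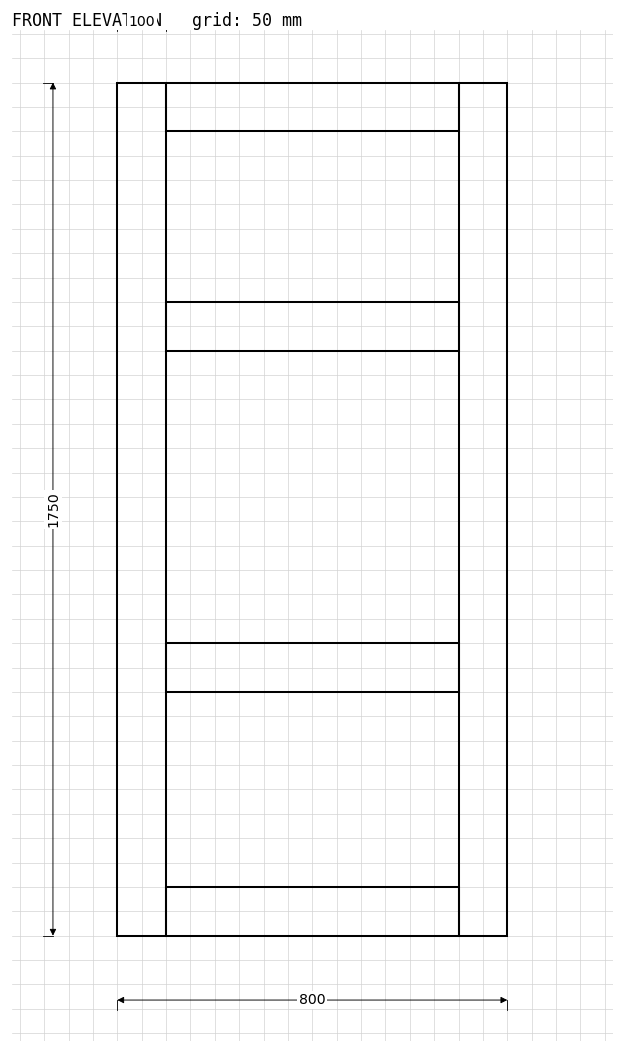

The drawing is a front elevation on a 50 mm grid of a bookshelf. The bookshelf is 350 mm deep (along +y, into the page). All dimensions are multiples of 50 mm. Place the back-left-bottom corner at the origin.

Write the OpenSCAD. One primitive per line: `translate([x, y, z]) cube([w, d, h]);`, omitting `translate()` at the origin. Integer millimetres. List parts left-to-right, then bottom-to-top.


cube([100, 350, 1750]);
translate([100, 0, 0]) cube([600, 350, 100]);
translate([100, 0, 500]) cube([600, 350, 100]);
translate([100, 0, 1200]) cube([600, 350, 100]);
translate([100, 0, 1650]) cube([600, 350, 100]);
translate([700, 0, 0]) cube([100, 350, 1750]);
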